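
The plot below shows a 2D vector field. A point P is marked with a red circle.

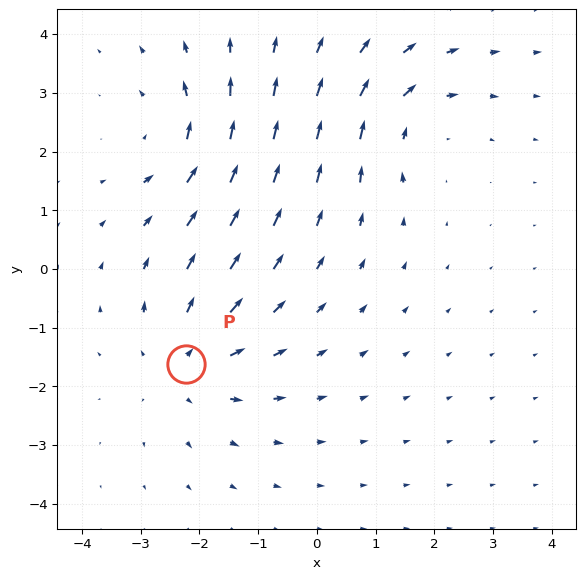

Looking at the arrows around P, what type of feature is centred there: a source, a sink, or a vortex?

At P (-2.2, -1.6) the arrows spread outward. Divergence about +4, curl ≈0 — positive divergence with near-zero curl is a source.

source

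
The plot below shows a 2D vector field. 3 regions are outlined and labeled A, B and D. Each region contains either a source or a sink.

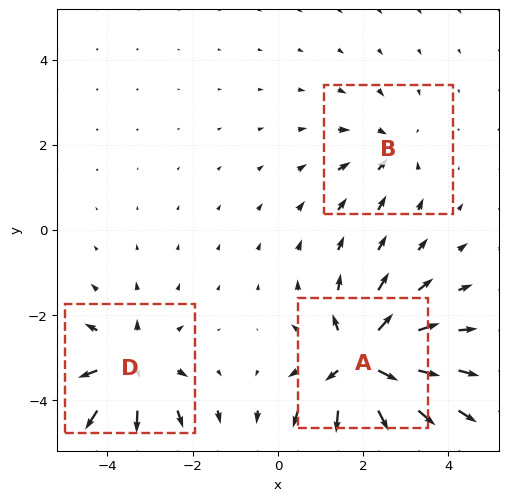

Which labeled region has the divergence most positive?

Divergence at each region's feature centre — A: about +6, B: about -2, D: about +4. Region A is most positive.

A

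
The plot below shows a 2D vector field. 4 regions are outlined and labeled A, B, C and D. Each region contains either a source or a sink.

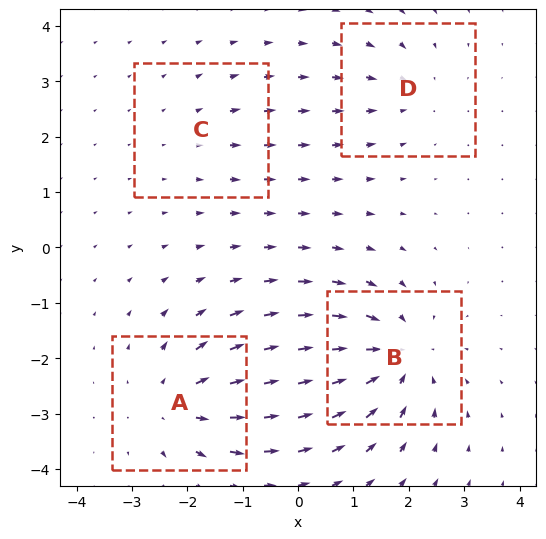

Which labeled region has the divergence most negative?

B

Divergence at each region's feature centre — A: about +5, B: about -6, C: about +2, D: about -3. Region B is most negative.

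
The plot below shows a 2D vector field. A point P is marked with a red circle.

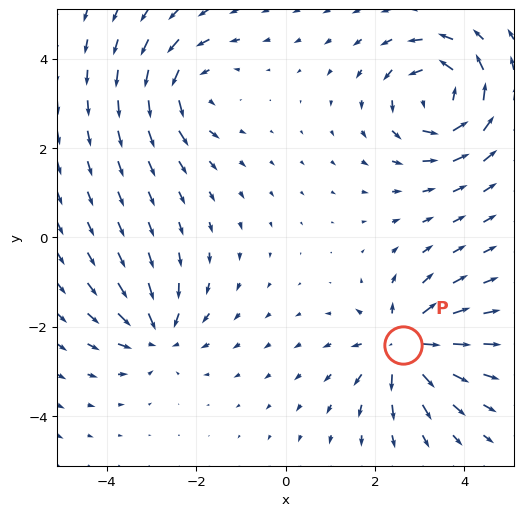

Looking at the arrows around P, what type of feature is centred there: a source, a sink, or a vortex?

At P (2.6, -2.4) the arrows spread outward. Divergence about +6, curl ≈0 — positive divergence with near-zero curl is a source.

source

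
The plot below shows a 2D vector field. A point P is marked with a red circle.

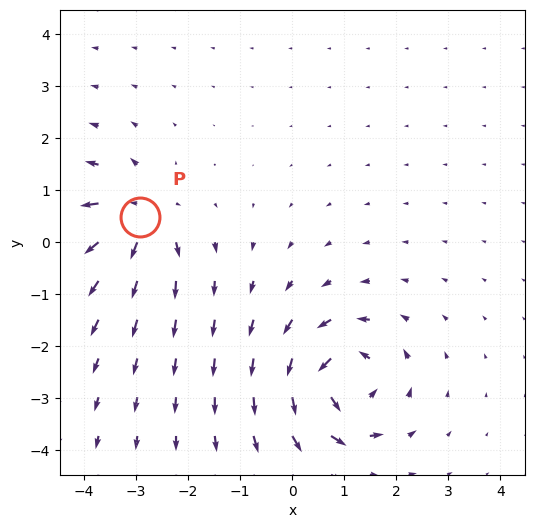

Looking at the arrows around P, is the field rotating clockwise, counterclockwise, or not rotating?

not rotating

Near P at (-2.9, 0.5) the arrows show no circulation. The curl there is ≈0.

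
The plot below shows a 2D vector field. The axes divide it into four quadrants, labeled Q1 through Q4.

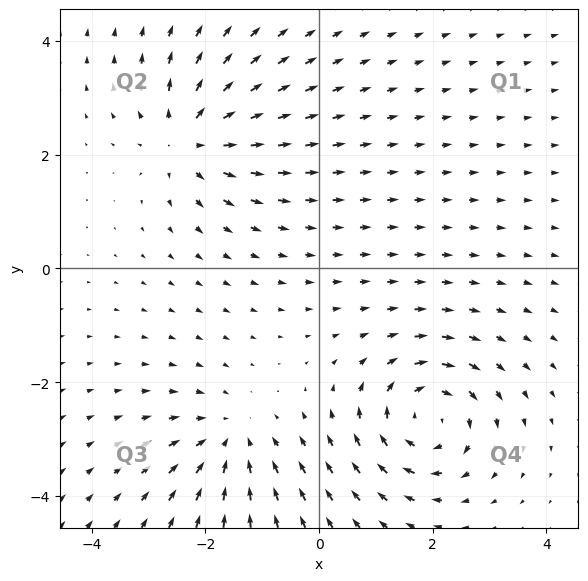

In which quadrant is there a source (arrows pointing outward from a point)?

The source sits at approximately (-2.3, 2.3), which lies in quadrant Q2. The divergence there is about +5, positive as expected for a source.

Q2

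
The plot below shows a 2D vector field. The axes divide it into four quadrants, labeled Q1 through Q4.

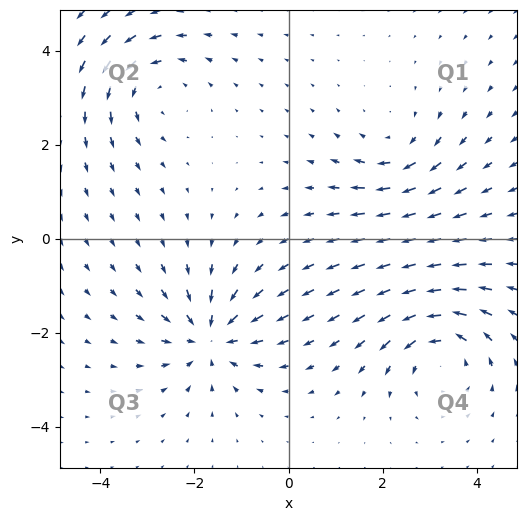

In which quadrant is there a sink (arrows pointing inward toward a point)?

The sink sits at approximately (-1.7, -2.1), which lies in quadrant Q3. The divergence there is about -6, negative as expected for a sink.

Q3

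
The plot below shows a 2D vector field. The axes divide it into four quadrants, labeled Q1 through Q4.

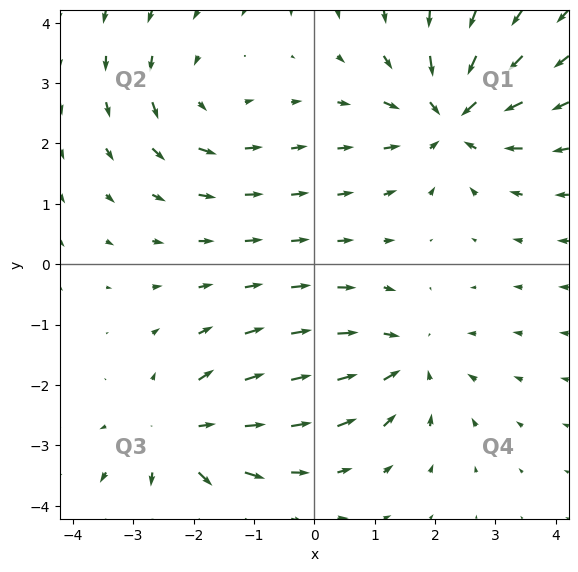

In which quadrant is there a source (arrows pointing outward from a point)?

The source sits at approximately (-2.2, -2.9), which lies in quadrant Q3. The divergence there is about +4, positive as expected for a source.

Q3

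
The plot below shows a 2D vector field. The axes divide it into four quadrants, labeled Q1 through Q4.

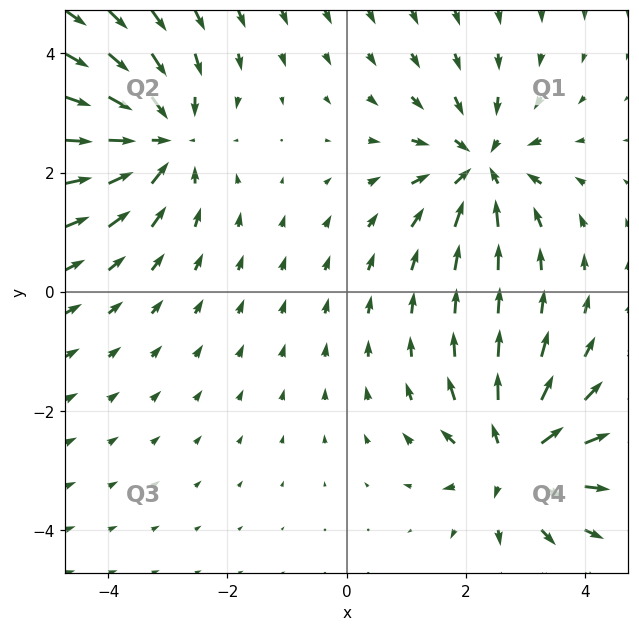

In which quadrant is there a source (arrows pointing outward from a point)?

Q4

The source sits at approximately (2.8, -2.8), which lies in quadrant Q4. The divergence there is about +4, positive as expected for a source.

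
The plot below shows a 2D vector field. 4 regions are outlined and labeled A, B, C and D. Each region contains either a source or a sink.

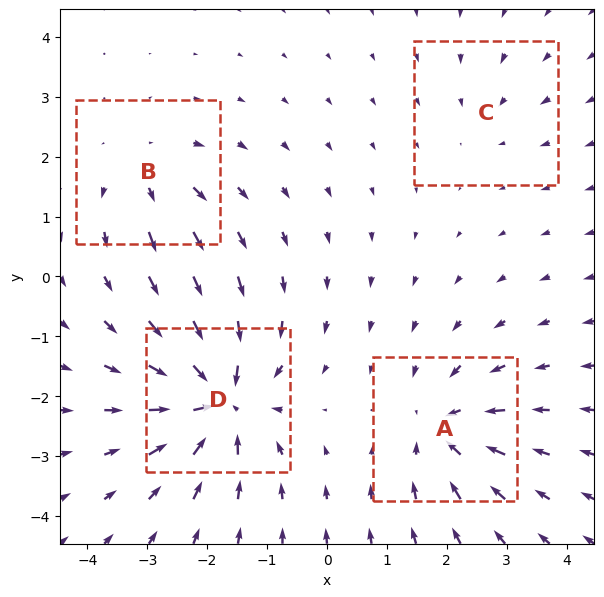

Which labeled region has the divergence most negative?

Divergence at each region's feature centre — A: about -6, B: about +4, C: about -2, D: about -9. Region D is most negative.

D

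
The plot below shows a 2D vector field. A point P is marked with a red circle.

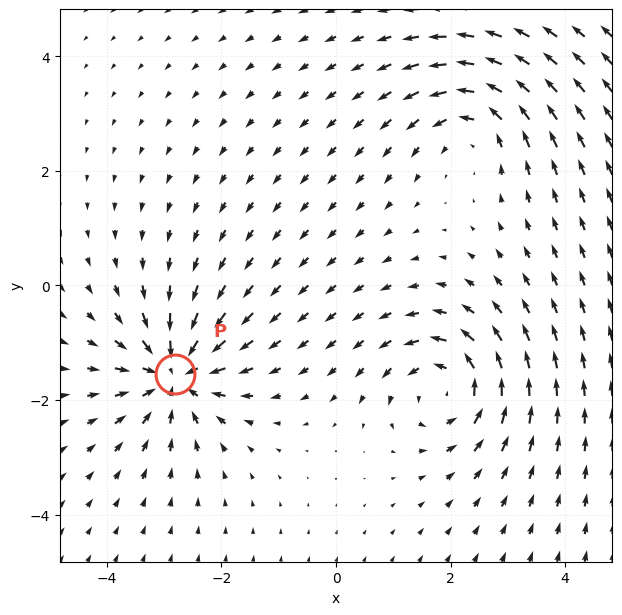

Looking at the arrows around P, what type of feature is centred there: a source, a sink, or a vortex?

At P (-2.8, -1.6) the arrows converge inward. Divergence about -6, curl ≈0 — negative divergence with near-zero curl is a sink.

sink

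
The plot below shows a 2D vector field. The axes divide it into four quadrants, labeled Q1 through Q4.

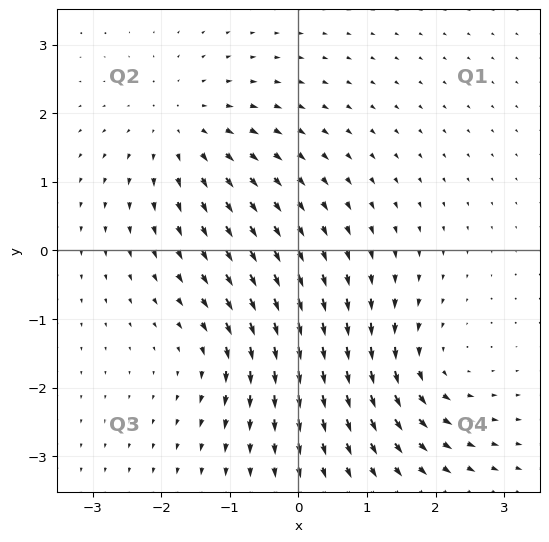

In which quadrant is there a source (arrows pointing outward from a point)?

Q2

The source sits at approximately (-1.7, 1.8), which lies in quadrant Q2. The divergence there is about +3, positive as expected for a source.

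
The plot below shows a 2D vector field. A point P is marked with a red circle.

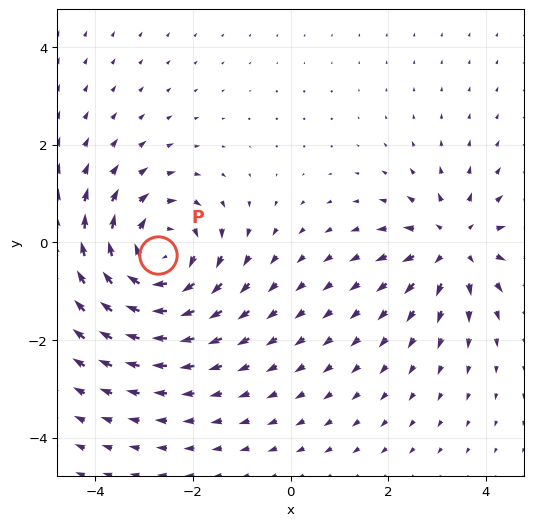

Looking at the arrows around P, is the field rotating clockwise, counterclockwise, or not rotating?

clockwise

Near P at (-2.7, -0.3) the arrows circulate clockwise. The curl (z-component) there is about -4; negative curl means clockwise rotation.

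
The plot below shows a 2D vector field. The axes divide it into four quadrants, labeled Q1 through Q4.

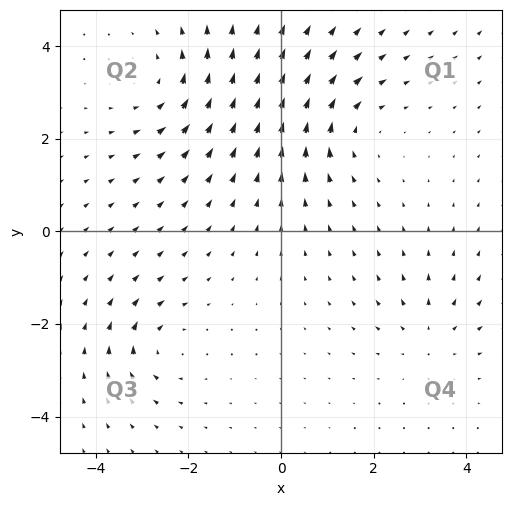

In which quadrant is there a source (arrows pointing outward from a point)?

The source sits at approximately (3.2, -2.2), which lies in quadrant Q4. The divergence there is about +3, positive as expected for a source.

Q4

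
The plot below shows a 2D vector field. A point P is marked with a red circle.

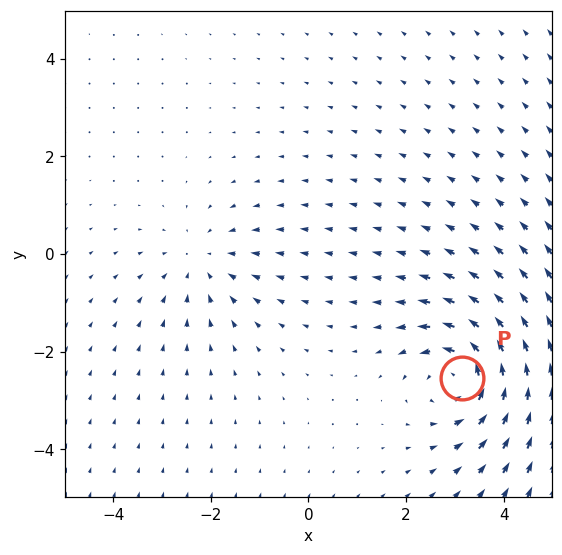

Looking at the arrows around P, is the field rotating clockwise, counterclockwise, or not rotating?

Near P at (3.1, -2.5) the arrows circulate counterclockwise. The curl (z-component) there is about +6; positive curl means counterclockwise rotation.

counterclockwise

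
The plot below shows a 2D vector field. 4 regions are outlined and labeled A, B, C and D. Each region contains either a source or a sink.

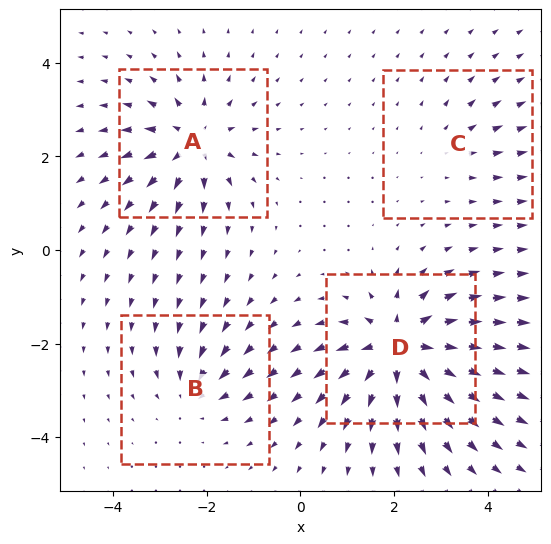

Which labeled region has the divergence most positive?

Divergence at each region's feature centre — A: about +7, B: about -4, C: about +2, D: about +9. Region D is most positive.

D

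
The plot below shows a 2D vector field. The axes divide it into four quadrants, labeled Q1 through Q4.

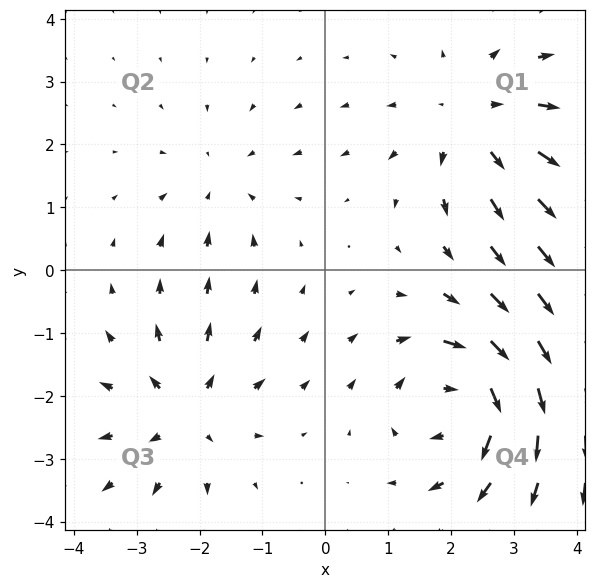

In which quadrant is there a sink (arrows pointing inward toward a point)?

The sink sits at approximately (-1.7, 1.4), which lies in quadrant Q2. The divergence there is about -2, negative as expected for a sink.

Q2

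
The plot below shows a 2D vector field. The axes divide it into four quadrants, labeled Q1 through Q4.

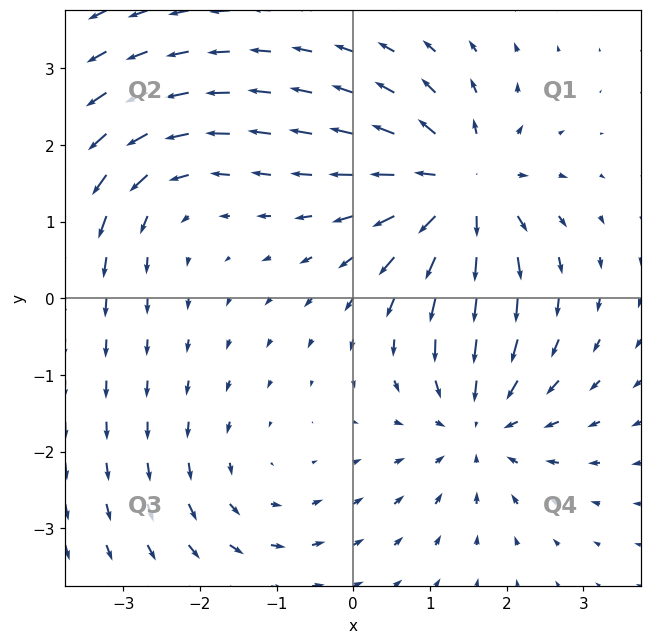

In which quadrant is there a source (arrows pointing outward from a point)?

Q1

The source sits at approximately (1.4, 1.4), which lies in quadrant Q1. The divergence there is about +6, positive as expected for a source.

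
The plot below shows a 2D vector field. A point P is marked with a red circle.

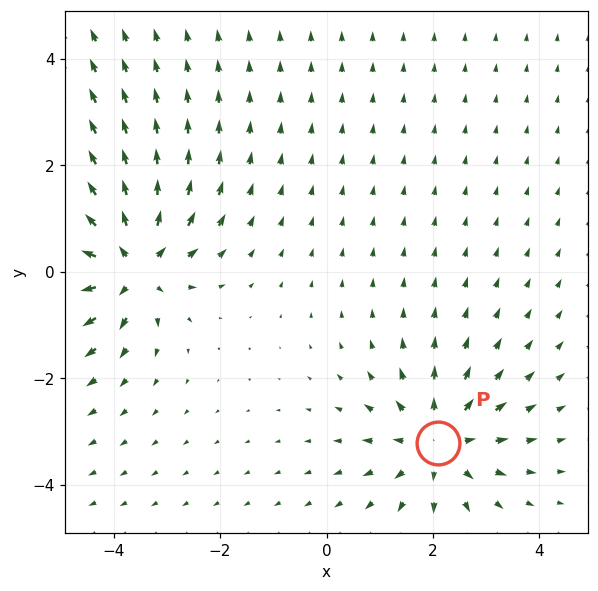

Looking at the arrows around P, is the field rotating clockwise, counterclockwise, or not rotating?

not rotating

Near P at (2.1, -3.2) the arrows show no circulation. The curl there is ≈0.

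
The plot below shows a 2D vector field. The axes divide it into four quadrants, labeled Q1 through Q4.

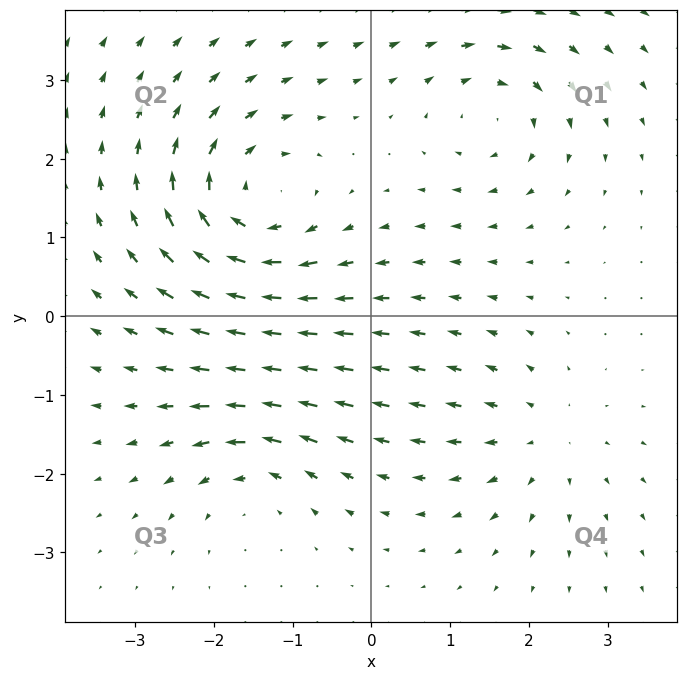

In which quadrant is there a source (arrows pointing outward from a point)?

Q4

The source sits at approximately (2.2, -1.5), which lies in quadrant Q4. The divergence there is about +3, positive as expected for a source.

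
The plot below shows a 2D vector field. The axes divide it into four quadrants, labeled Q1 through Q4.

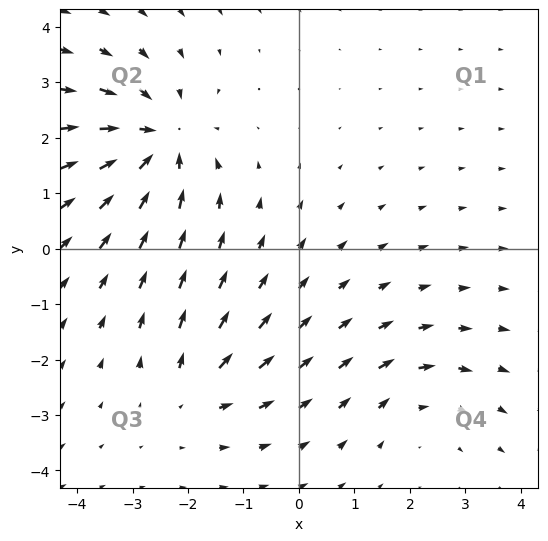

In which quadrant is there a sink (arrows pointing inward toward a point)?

Q2

The sink sits at approximately (-2.5, 1.9), which lies in quadrant Q2. The divergence there is about -5, negative as expected for a sink.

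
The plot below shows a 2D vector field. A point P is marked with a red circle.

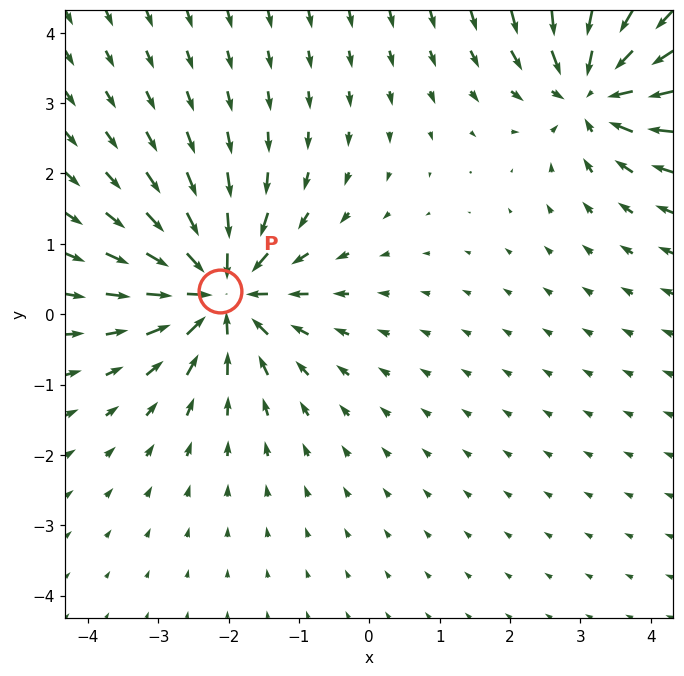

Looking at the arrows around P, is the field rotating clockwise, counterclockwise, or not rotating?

Near P at (-2.1, 0.3) the arrows show no circulation. The curl there is ≈0.

not rotating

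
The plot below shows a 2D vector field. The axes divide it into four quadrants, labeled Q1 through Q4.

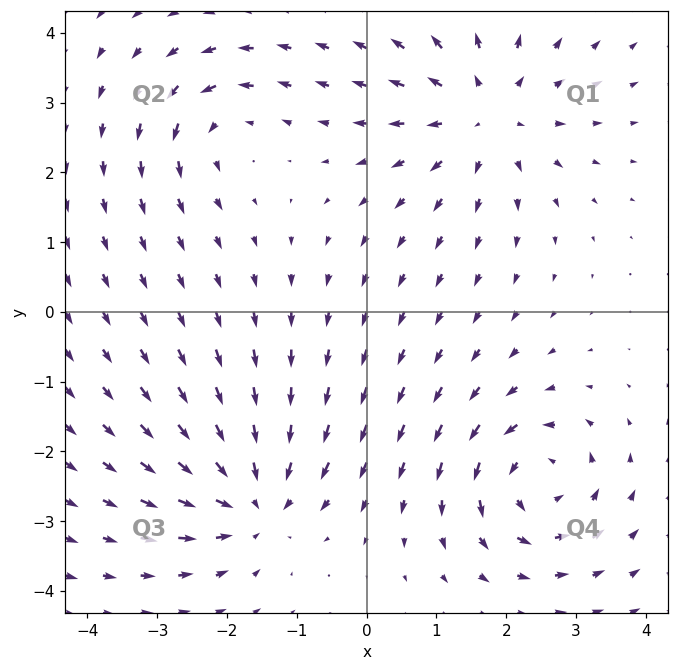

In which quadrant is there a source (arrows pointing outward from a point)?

Q1

The source sits at approximately (1.7, 2.8), which lies in quadrant Q1. The divergence there is about +4, positive as expected for a source.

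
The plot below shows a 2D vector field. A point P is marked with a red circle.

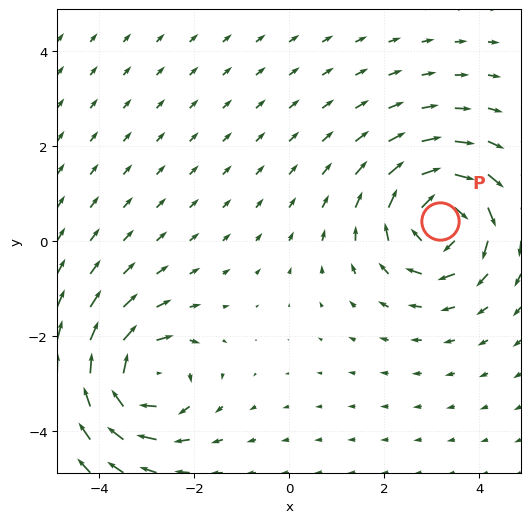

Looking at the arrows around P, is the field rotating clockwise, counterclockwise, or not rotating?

Near P at (3.2, 0.4) the arrows circulate clockwise. The curl (z-component) there is about -6; negative curl means clockwise rotation.

clockwise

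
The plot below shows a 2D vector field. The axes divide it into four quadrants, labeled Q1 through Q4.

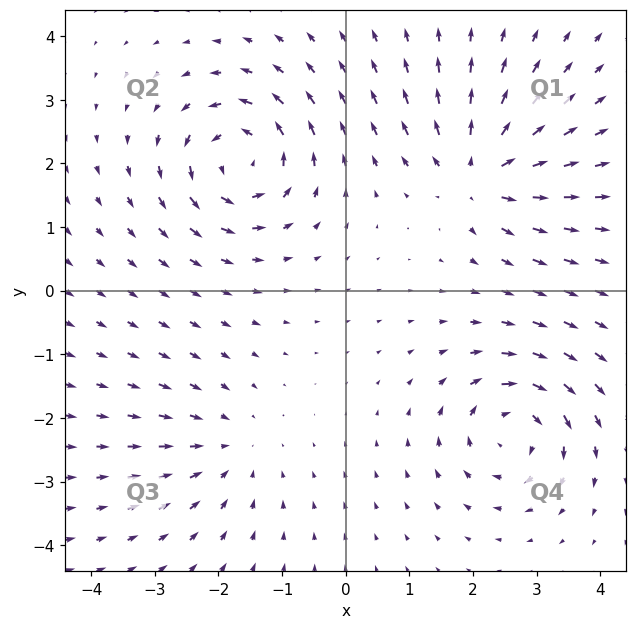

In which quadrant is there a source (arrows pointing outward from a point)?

Q1

The source sits at approximately (2.1, 1.8), which lies in quadrant Q1. The divergence there is about +7, positive as expected for a source.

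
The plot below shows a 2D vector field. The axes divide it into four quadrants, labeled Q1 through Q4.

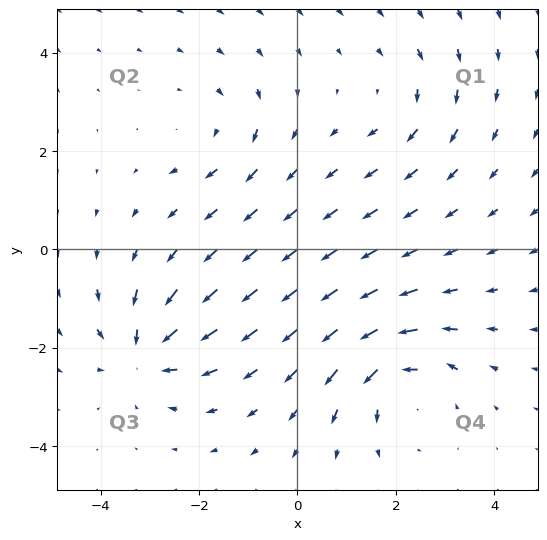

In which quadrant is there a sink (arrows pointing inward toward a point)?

Q3

The sink sits at approximately (-3.1, -2.1), which lies in quadrant Q3. The divergence there is about -5, negative as expected for a sink.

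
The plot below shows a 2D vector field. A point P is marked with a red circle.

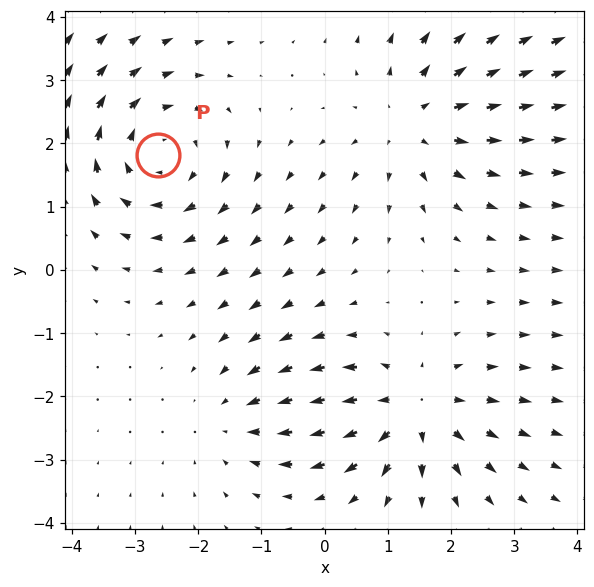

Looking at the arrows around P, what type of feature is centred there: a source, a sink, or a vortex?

At P (-2.6, 1.8) the arrows circulate clockwise. Divergence ≈0, curl about -4 — near-zero divergence with nonzero curl is a vortex.

vortex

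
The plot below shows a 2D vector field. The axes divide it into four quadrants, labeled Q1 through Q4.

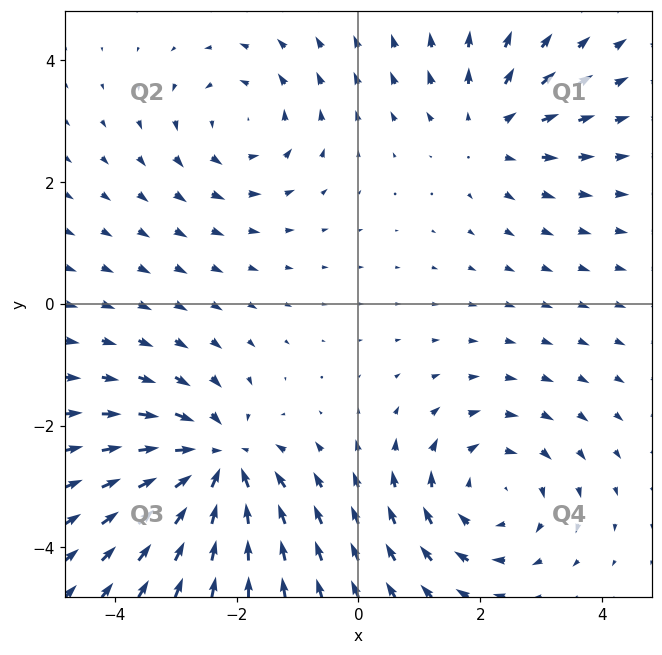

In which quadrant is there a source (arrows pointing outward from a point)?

The source sits at approximately (2.1, 2.9), which lies in quadrant Q1. The divergence there is about +3, positive as expected for a source.

Q1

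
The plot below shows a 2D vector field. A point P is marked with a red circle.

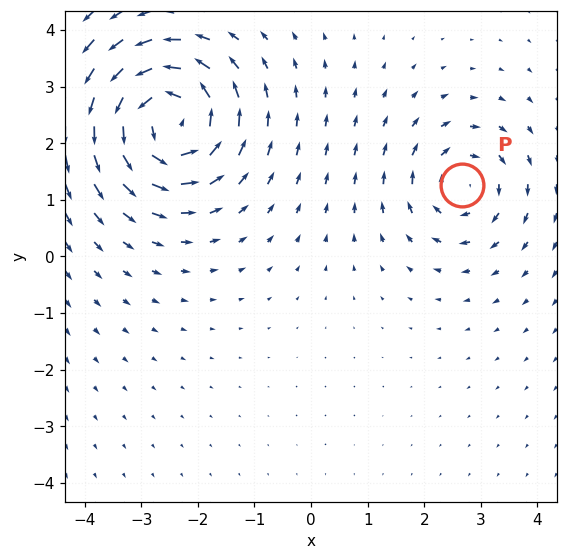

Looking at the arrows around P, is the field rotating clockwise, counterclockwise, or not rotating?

clockwise

Near P at (2.7, 1.3) the arrows circulate clockwise. The curl (z-component) there is about -4; negative curl means clockwise rotation.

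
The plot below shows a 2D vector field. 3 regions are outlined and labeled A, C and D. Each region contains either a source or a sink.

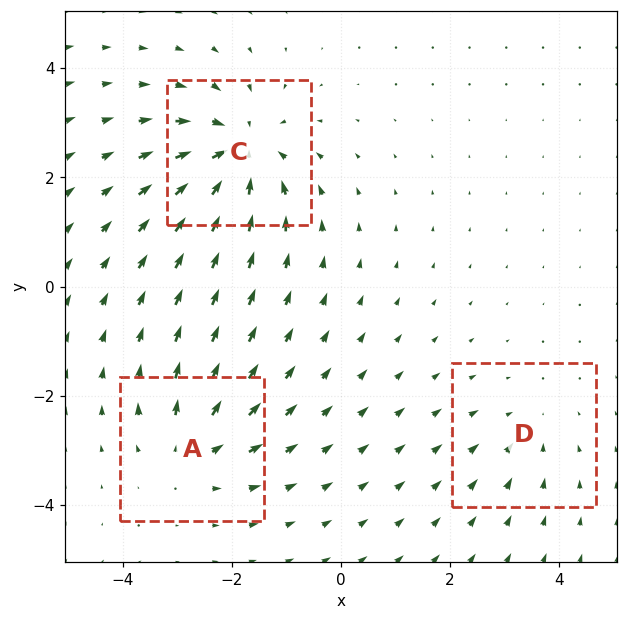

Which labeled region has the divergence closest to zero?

D

Divergence at each region's feature centre — A: about +3, C: about -5, D: about -2. Region D is closest to zero.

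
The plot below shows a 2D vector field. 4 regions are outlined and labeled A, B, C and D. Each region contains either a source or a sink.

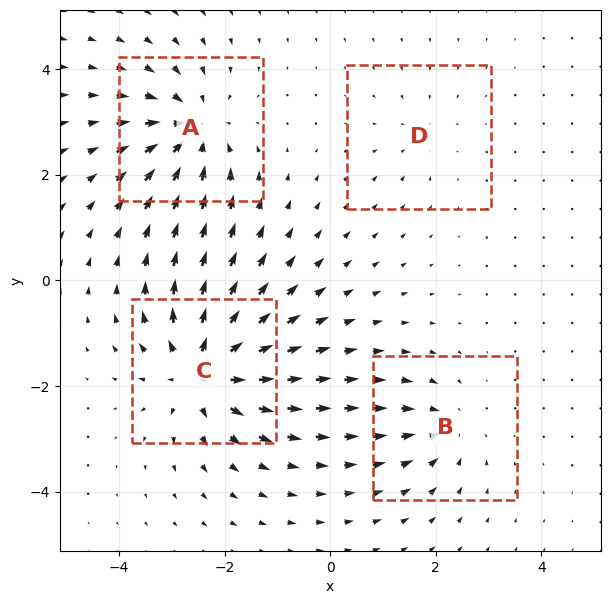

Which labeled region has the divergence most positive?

Divergence at each region's feature centre — A: about -6, B: about -4, C: about +7, D: about -2. Region C is most positive.

C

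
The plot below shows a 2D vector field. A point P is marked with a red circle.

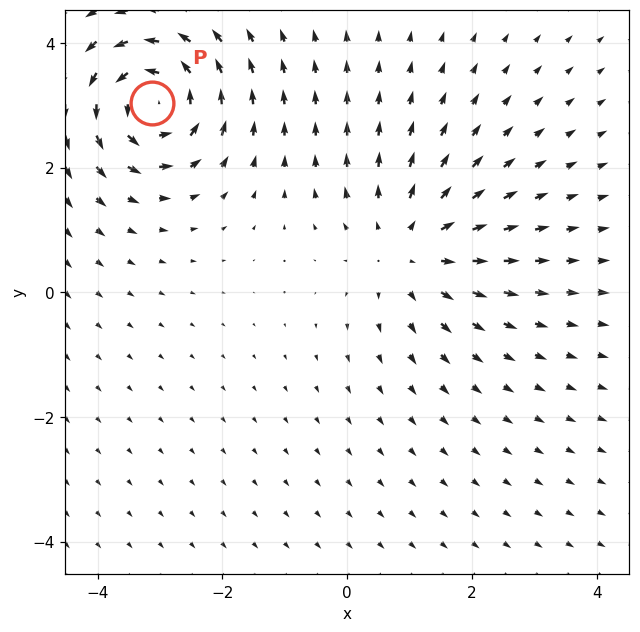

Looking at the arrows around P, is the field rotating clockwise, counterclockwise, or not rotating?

counterclockwise

Near P at (-3.1, 3.0) the arrows circulate counterclockwise. The curl (z-component) there is about +6; positive curl means counterclockwise rotation.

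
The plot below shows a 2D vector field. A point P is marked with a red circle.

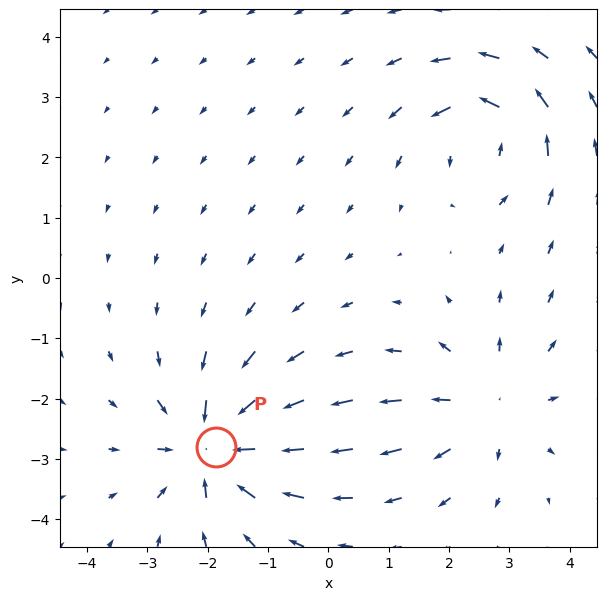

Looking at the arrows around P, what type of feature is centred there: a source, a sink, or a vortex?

sink

At P (-1.9, -2.8) the arrows converge inward. Divergence about -6, curl ≈0 — negative divergence with near-zero curl is a sink.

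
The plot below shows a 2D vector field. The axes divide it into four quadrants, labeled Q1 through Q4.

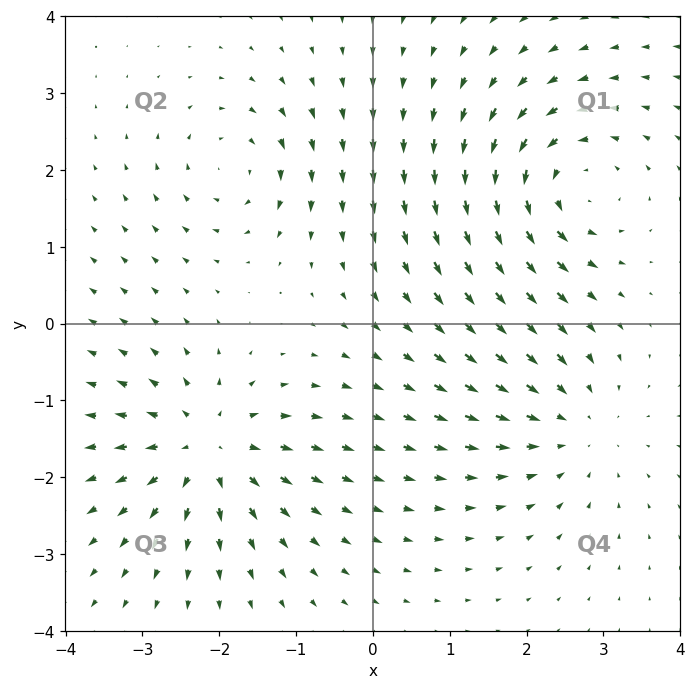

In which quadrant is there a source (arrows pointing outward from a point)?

The source sits at approximately (-2.2, -1.6), which lies in quadrant Q3. The divergence there is about +5, positive as expected for a source.

Q3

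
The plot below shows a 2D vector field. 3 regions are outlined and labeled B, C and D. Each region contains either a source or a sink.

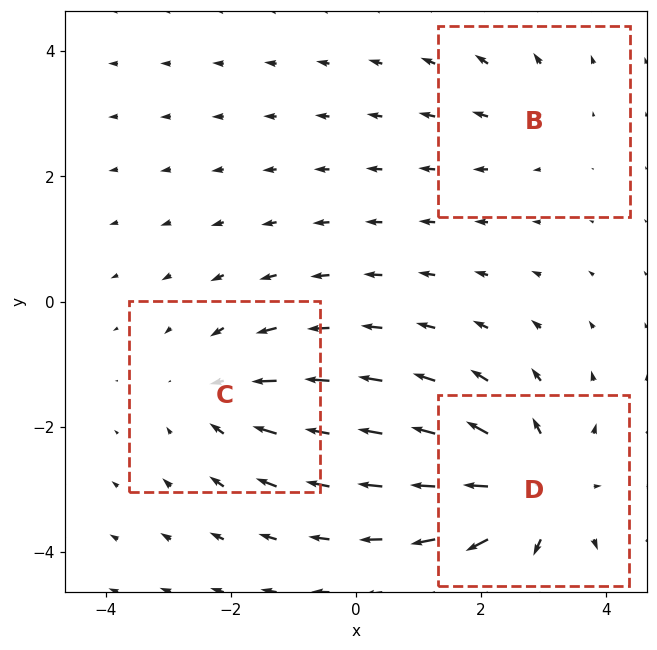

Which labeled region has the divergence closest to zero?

B

Divergence at each region's feature centre — B: about +2, C: about -3, D: about +4. Region B is closest to zero.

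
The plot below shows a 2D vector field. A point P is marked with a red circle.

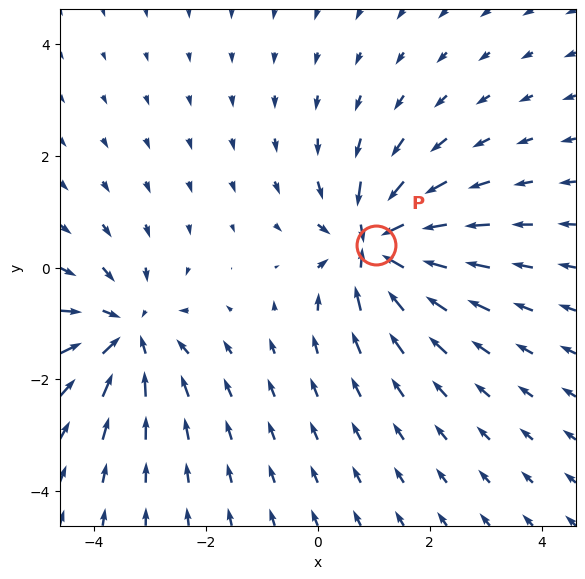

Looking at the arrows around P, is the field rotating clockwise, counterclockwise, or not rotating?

Near P at (1.0, 0.4) the arrows show no circulation. The curl there is ≈0.

not rotating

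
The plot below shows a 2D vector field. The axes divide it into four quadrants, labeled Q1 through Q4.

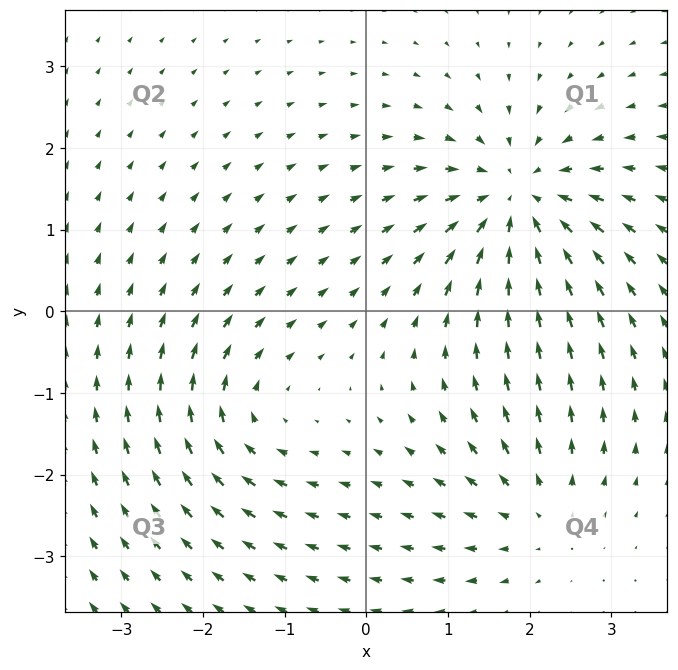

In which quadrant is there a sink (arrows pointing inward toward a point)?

Q1

The sink sits at approximately (1.9, 1.4), which lies in quadrant Q1. The divergence there is about -5, negative as expected for a sink.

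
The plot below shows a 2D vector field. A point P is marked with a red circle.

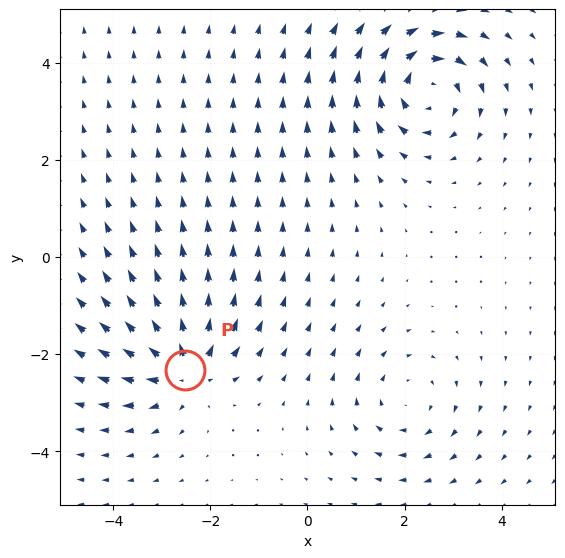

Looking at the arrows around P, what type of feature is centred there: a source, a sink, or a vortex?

source

At P (-2.5, -2.3) the arrows spread outward. Divergence about +5, curl ≈0 — positive divergence with near-zero curl is a source.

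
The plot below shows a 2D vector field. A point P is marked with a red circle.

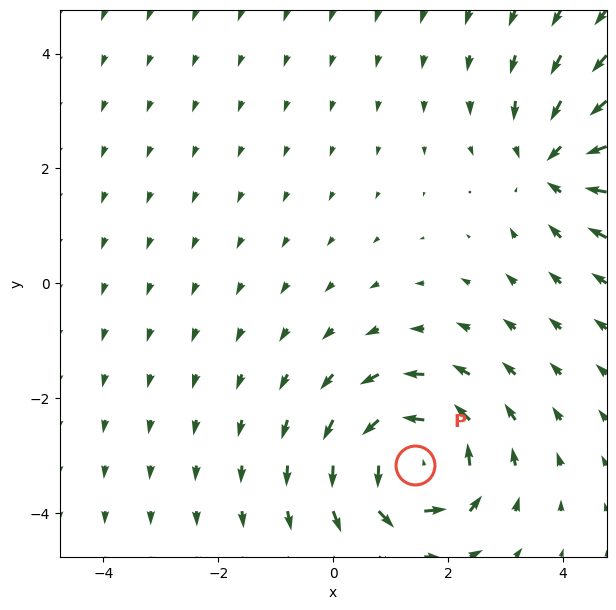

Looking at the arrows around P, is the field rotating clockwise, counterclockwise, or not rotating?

counterclockwise

Near P at (1.4, -3.2) the arrows circulate counterclockwise. The curl (z-component) there is about +6; positive curl means counterclockwise rotation.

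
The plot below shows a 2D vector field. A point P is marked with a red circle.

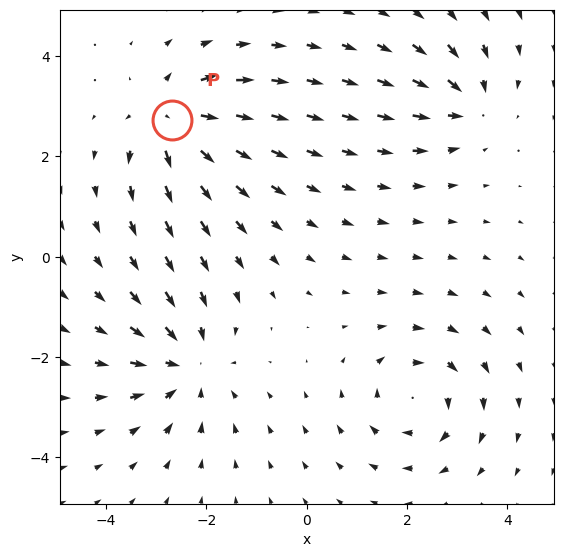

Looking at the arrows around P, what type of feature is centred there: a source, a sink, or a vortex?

source

At P (-2.7, 2.7) the arrows spread outward. Divergence about +5, curl ≈0 — positive divergence with near-zero curl is a source.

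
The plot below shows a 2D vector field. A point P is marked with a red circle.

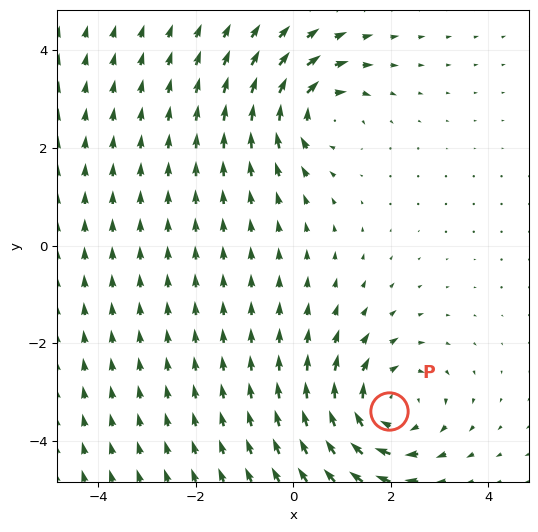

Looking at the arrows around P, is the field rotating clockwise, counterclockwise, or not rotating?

Near P at (2.0, -3.4) the arrows circulate clockwise. The curl (z-component) there is about -4; negative curl means clockwise rotation.

clockwise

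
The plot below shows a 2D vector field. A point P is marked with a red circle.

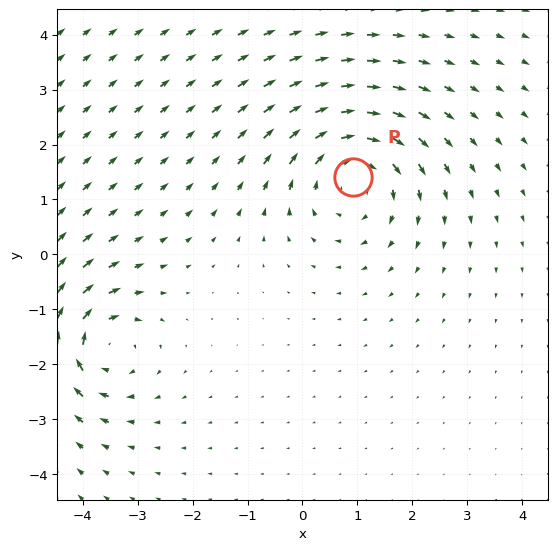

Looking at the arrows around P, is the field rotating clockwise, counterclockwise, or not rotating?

Near P at (0.9, 1.4) the arrows circulate clockwise. The curl (z-component) there is about -4; negative curl means clockwise rotation.

clockwise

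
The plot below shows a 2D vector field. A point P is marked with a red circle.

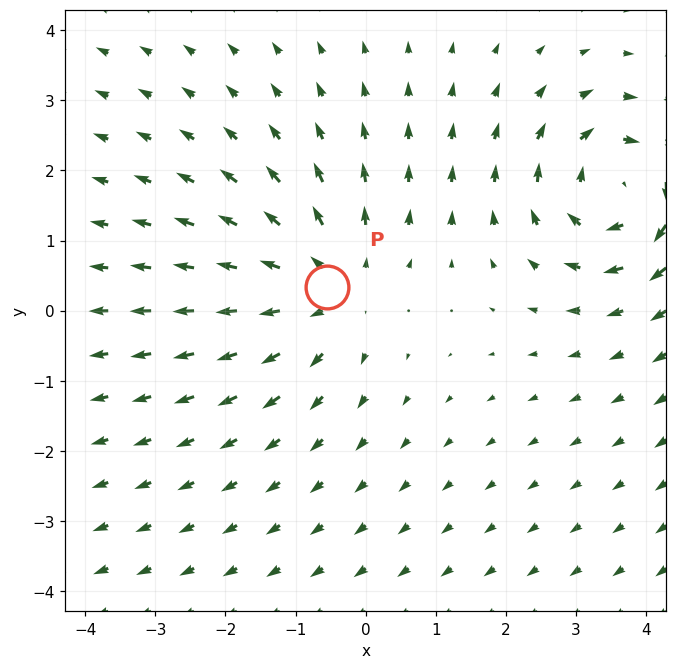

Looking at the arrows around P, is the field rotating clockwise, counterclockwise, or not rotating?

Near P at (-0.5, 0.3) the arrows show no circulation. The curl there is ≈0.

not rotating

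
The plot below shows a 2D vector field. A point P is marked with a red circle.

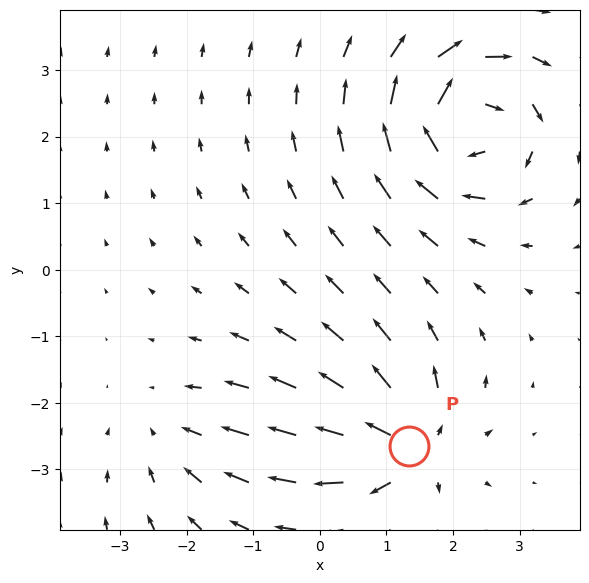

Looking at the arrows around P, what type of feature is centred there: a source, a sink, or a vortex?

source

At P (1.3, -2.6) the arrows spread outward. Divergence about +5, curl ≈0 — positive divergence with near-zero curl is a source.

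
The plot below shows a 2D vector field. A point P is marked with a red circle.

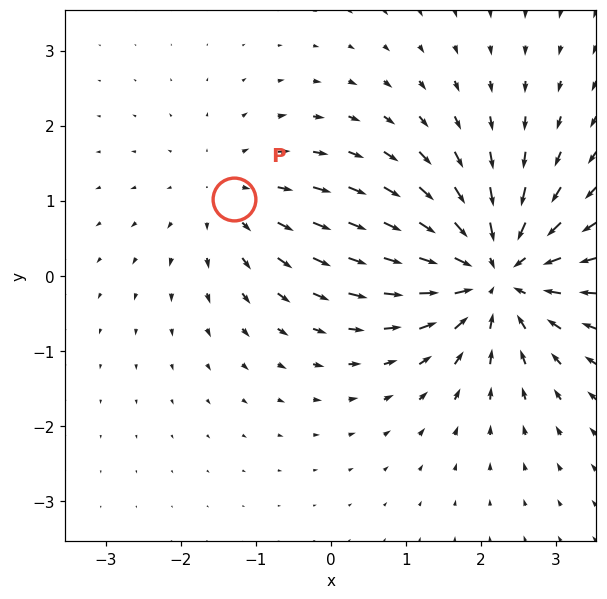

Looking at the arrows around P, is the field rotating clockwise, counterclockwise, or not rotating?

Near P at (-1.3, 1.0) the arrows show no circulation. The curl there is ≈0.

not rotating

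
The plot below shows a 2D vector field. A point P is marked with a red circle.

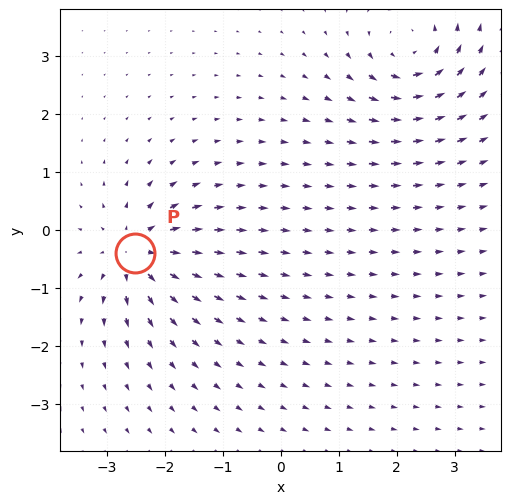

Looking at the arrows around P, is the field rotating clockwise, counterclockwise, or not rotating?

Near P at (-2.5, -0.4) the arrows show no circulation. The curl there is ≈0.

not rotating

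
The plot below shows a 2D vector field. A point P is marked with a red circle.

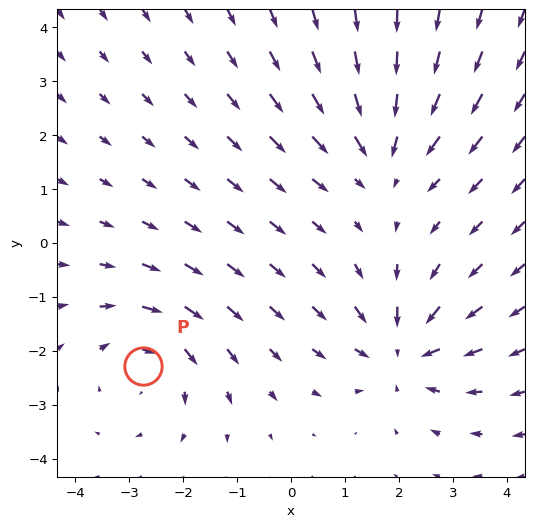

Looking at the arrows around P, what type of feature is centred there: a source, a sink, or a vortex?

At P (-2.7, -2.3) the arrows circulate clockwise. Divergence ≈0, curl about -3 — near-zero divergence with nonzero curl is a vortex.

vortex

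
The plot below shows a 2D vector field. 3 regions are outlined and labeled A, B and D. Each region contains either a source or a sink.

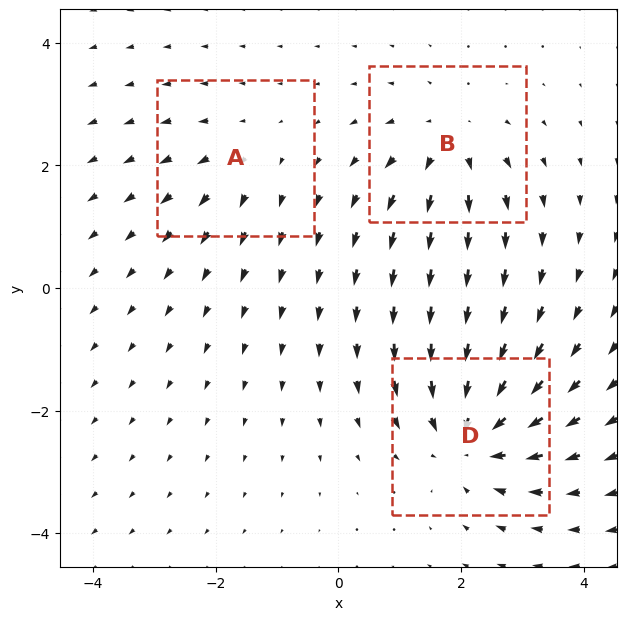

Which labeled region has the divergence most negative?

D

Divergence at each region's feature centre — A: about +2, B: about +4, D: about -5. Region D is most negative.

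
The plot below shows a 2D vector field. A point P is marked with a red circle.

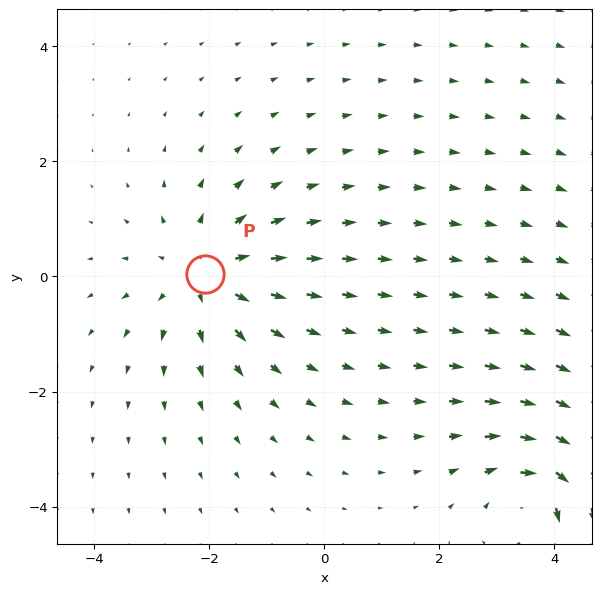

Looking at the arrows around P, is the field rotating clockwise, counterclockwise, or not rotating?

Near P at (-2.1, 0.0) the arrows show no circulation. The curl there is ≈0.

not rotating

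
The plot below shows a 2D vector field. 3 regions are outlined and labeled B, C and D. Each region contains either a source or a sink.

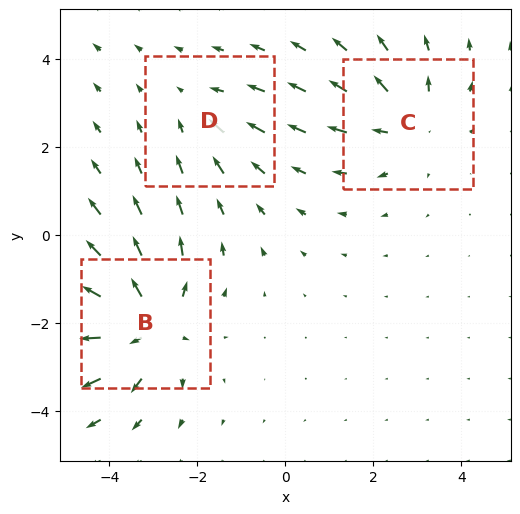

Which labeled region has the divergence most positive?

B

Divergence at each region's feature centre — B: about +4, C: about +3, D: about -2. Region B is most positive.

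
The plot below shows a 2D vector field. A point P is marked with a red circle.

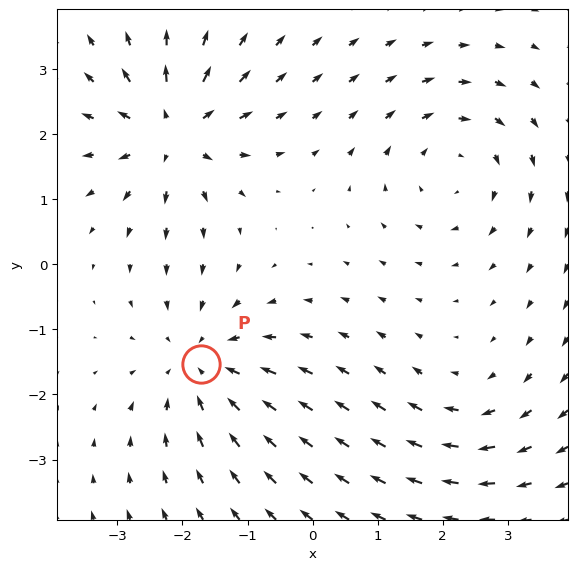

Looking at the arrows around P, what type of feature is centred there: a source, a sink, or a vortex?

sink

At P (-1.7, -1.5) the arrows converge inward. Divergence about -4, curl ≈0 — negative divergence with near-zero curl is a sink.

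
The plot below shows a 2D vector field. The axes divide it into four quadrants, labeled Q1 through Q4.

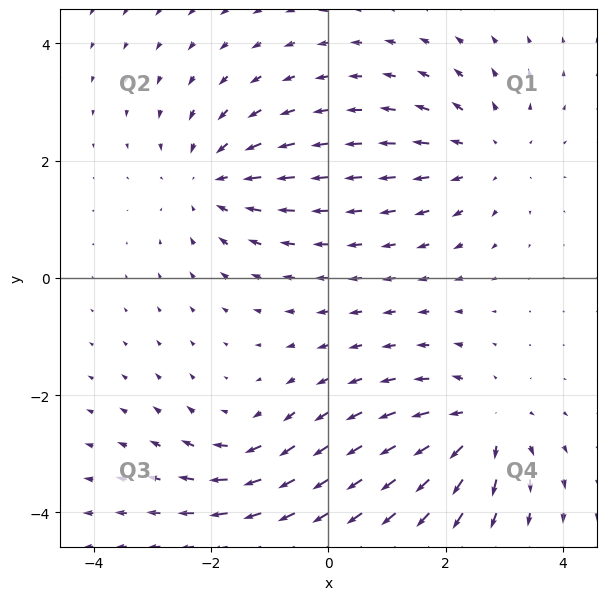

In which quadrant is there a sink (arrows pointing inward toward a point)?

The sink sits at approximately (-2.0, 1.7), which lies in quadrant Q2. The divergence there is about -3, negative as expected for a sink.

Q2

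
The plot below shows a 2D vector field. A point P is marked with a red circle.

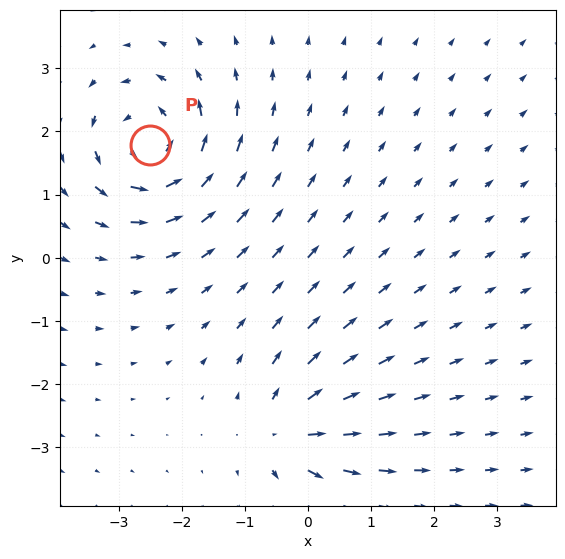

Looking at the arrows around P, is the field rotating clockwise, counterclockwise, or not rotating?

counterclockwise

Near P at (-2.5, 1.8) the arrows circulate counterclockwise. The curl (z-component) there is about +6; positive curl means counterclockwise rotation.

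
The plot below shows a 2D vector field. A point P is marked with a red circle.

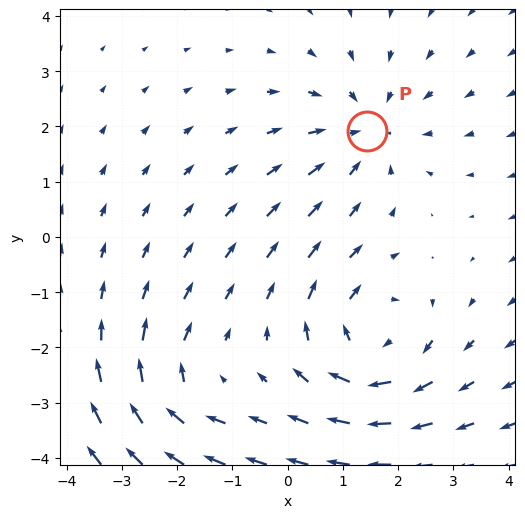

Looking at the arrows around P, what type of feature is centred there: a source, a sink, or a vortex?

At P (1.4, 1.9) the arrows converge inward. Divergence about -3, curl ≈0 — negative divergence with near-zero curl is a sink.

sink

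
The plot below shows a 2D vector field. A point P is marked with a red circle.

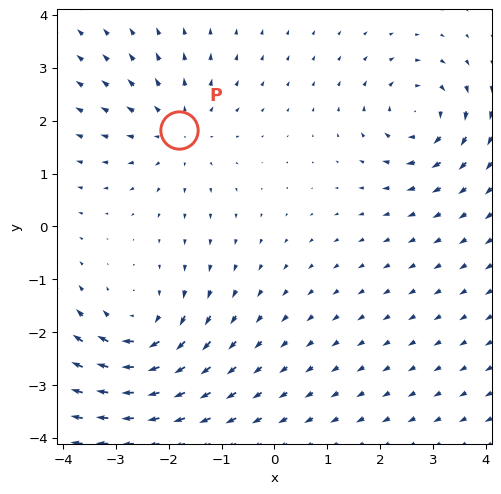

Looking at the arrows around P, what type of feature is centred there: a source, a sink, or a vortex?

source

At P (-1.8, 1.8) the arrows spread outward. Divergence about +3, curl ≈0 — positive divergence with near-zero curl is a source.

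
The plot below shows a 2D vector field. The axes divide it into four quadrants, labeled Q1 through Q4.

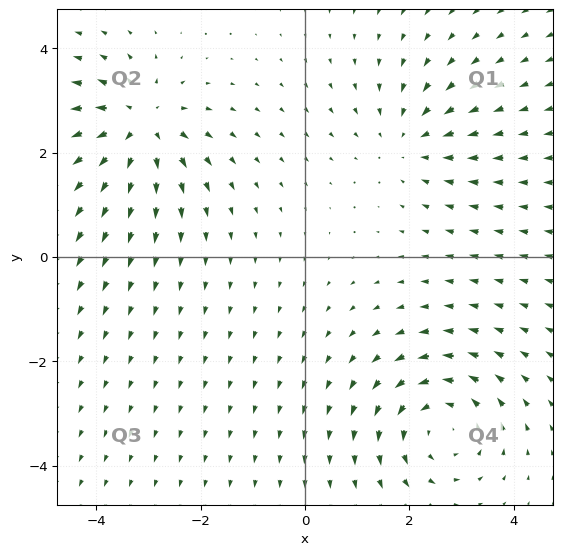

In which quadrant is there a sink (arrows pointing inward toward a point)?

The sink sits at approximately (2.0, 2.2), which lies in quadrant Q1. The divergence there is about -3, negative as expected for a sink.

Q1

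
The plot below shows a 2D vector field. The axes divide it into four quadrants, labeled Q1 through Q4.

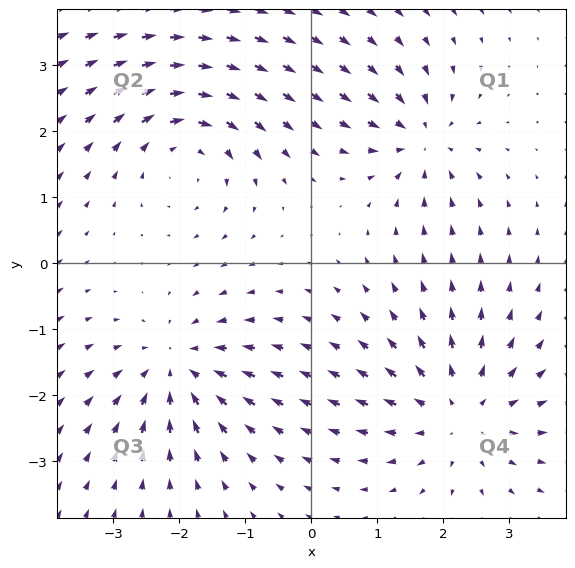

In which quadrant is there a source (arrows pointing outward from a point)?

The source sits at approximately (2.2, -2.3), which lies in quadrant Q4. The divergence there is about +4, positive as expected for a source.

Q4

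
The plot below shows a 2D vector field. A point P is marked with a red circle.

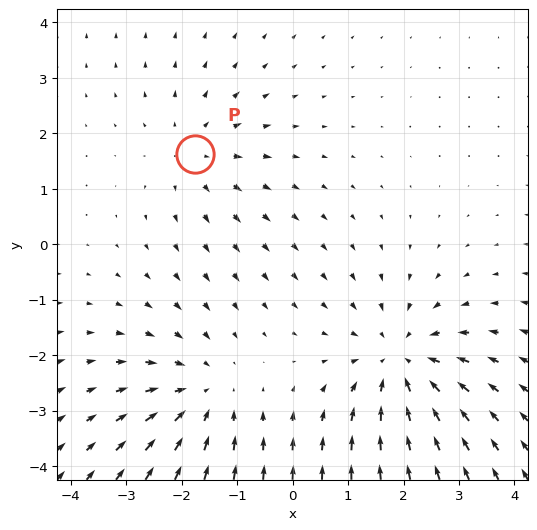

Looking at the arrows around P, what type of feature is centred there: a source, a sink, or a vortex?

At P (-1.8, 1.6) the arrows spread outward. Divergence about +2, curl ≈0 — positive divergence with near-zero curl is a source.

source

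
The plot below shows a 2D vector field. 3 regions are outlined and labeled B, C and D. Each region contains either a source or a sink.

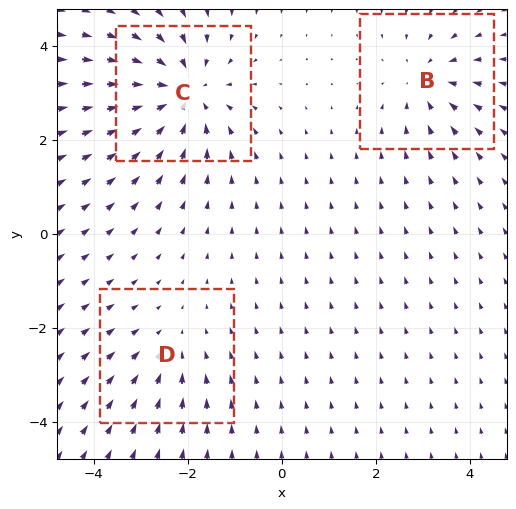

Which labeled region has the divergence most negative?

C

Divergence at each region's feature centre — B: about -3, C: about -4, D: about -2. Region C is most negative.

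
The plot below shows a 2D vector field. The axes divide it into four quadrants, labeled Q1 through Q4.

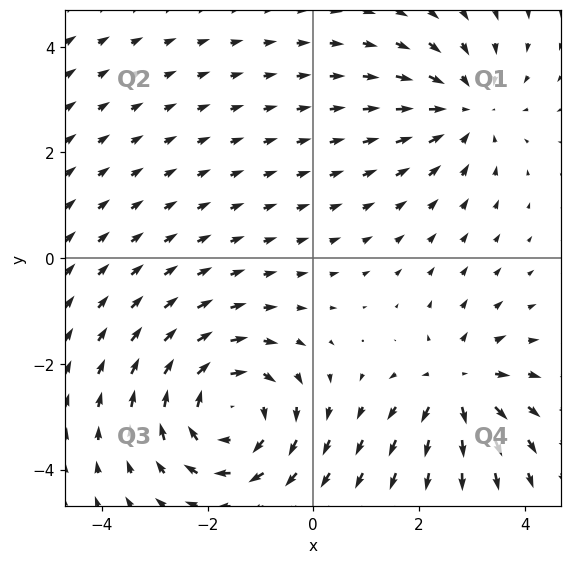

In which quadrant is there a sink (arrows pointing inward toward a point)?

Q1

The sink sits at approximately (2.9, 2.8), which lies in quadrant Q1. The divergence there is about -3, negative as expected for a sink.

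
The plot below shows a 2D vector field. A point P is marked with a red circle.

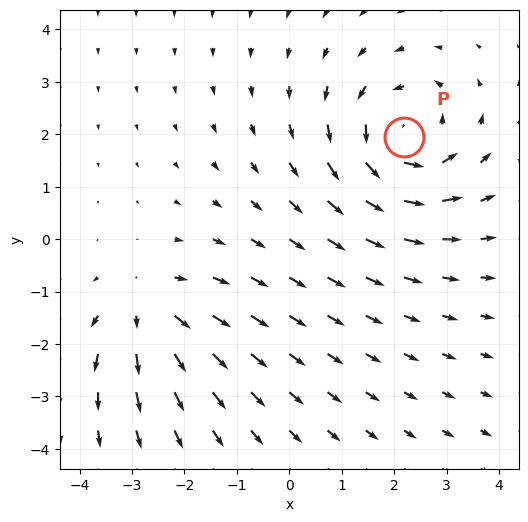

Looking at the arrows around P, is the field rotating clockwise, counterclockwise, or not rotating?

Near P at (2.2, 2.0) the arrows circulate counterclockwise. The curl (z-component) there is about +3; positive curl means counterclockwise rotation.

counterclockwise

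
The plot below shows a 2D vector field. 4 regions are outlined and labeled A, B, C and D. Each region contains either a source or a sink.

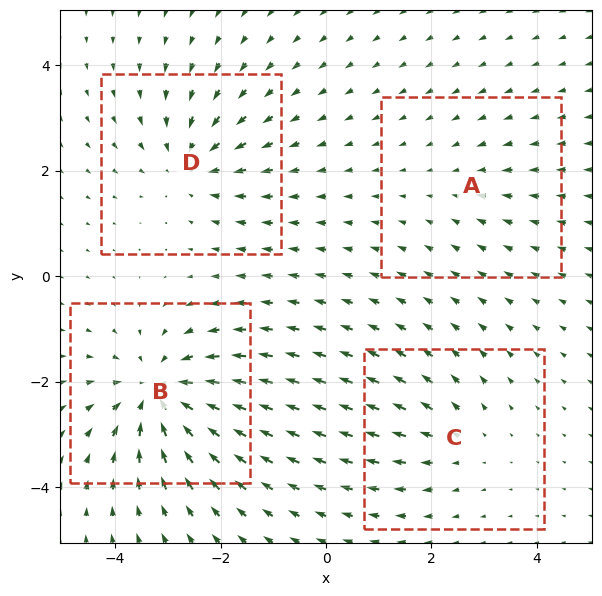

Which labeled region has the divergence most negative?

Divergence at each region's feature centre — A: about -2, B: about -7, C: about +3, D: about -5. Region B is most negative.

B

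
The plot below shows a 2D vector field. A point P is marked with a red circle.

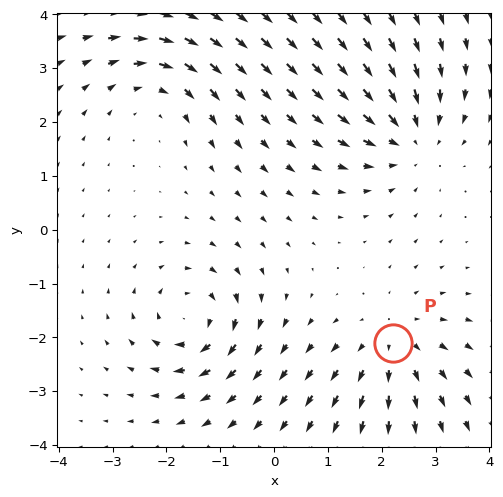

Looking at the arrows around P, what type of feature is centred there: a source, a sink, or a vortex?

source

At P (2.2, -2.1) the arrows spread outward. Divergence about +4, curl ≈0 — positive divergence with near-zero curl is a source.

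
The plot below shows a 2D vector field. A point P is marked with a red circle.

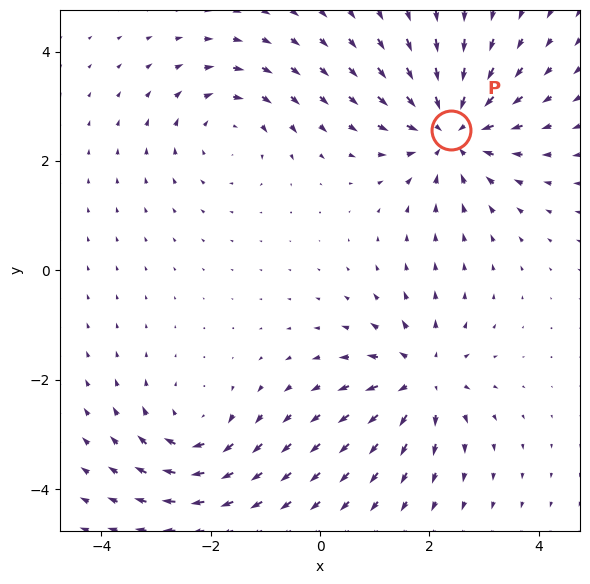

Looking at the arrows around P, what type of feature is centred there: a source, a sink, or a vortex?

At P (2.4, 2.6) the arrows converge inward. Divergence about -5, curl ≈0 — negative divergence with near-zero curl is a sink.

sink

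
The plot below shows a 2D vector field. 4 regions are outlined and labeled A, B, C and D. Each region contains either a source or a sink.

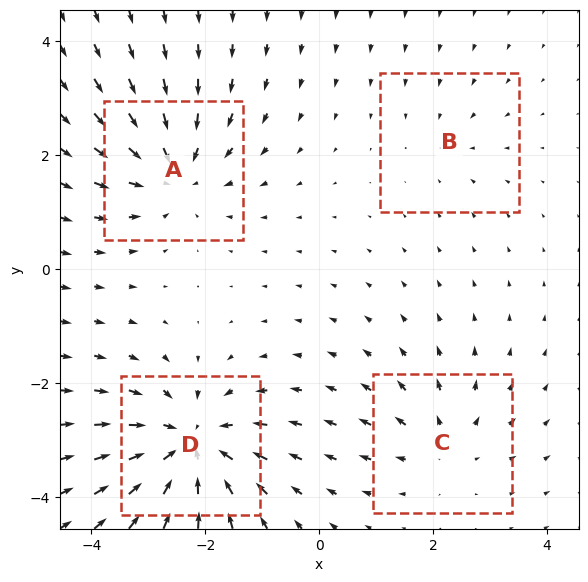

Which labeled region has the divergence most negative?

D

Divergence at each region's feature centre — A: about -5, B: about -2, C: about +3, D: about -7. Region D is most negative.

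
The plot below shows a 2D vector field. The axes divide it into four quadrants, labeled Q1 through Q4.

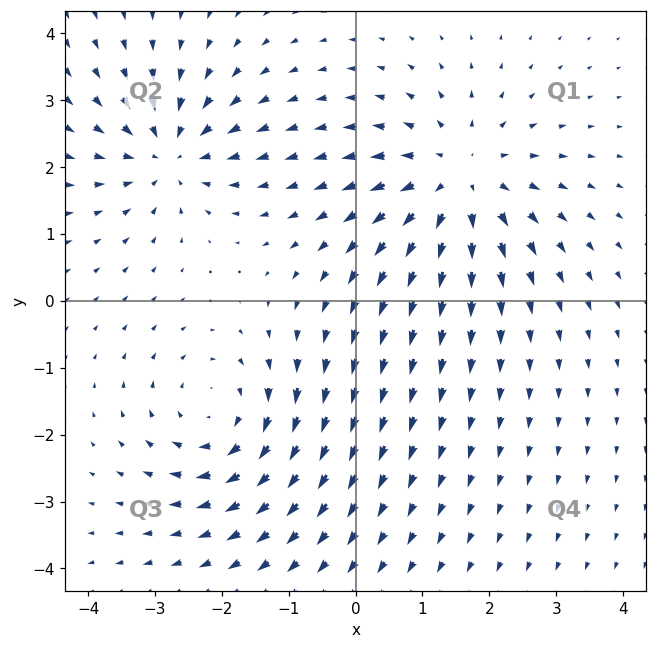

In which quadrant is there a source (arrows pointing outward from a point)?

Q1

The source sits at approximately (1.5, 1.8), which lies in quadrant Q1. The divergence there is about +4, positive as expected for a source.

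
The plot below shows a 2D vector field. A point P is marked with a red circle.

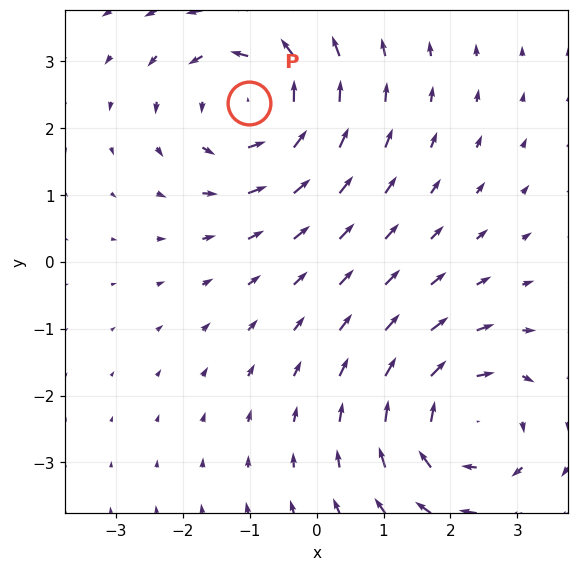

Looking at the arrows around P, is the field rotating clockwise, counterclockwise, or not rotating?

Near P at (-1.0, 2.4) the arrows circulate counterclockwise. The curl (z-component) there is about +3; positive curl means counterclockwise rotation.

counterclockwise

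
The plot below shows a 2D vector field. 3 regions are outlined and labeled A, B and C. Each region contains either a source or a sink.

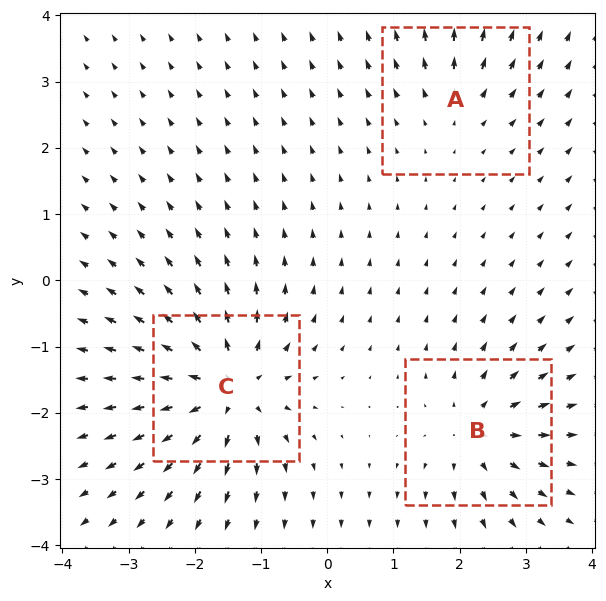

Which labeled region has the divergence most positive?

Divergence at each region's feature centre — A: about +3, B: about +4, C: about +7. Region C is most positive.

C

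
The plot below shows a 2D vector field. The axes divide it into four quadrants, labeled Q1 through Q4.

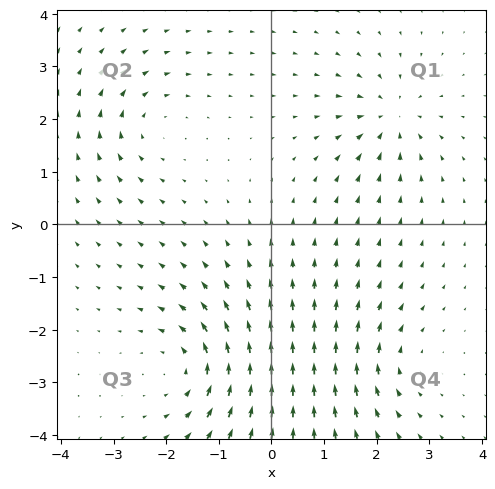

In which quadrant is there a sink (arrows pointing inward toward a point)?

The sink sits at approximately (2.3, 2.0), which lies in quadrant Q1. The divergence there is about -5, negative as expected for a sink.

Q1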